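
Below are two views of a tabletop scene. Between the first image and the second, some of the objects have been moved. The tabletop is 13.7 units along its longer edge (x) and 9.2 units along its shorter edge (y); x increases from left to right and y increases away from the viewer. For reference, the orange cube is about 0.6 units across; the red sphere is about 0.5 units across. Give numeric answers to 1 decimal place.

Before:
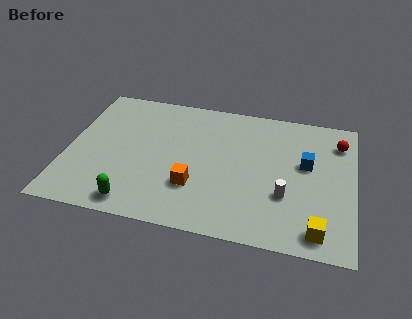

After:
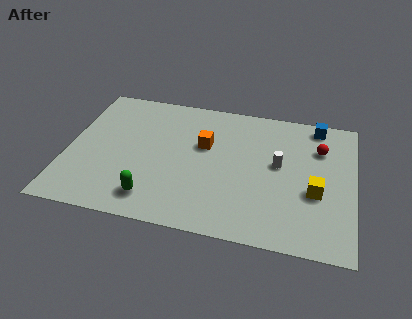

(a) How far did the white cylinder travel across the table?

2.0

The white cylinder moved from about (10.5, 3.1) to (10.1, 5.1), a distance of √(0.4² + 2.0²) ≈ 2.0.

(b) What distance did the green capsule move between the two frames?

0.9

The green capsule moved from about (3.5, 1.1) to (4.3, 1.6), a distance of √(0.8² + 0.5²) ≈ 0.9.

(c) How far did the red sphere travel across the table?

1.1

The red sphere was near (12.9, 7.2) before and (12.0, 6.6) after, so it travelled √(0.9² + 0.6²) ≈ 1.1 units.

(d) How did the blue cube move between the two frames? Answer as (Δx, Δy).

(0.4, 2.8)

From the two frames, the blue cube sits at roughly (11.4, 5.4) before and (11.8, 8.2) after.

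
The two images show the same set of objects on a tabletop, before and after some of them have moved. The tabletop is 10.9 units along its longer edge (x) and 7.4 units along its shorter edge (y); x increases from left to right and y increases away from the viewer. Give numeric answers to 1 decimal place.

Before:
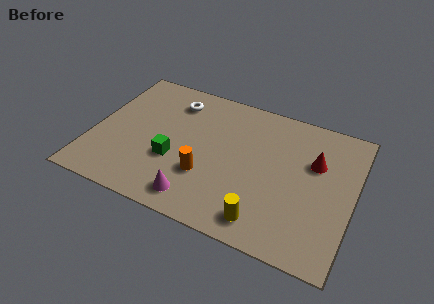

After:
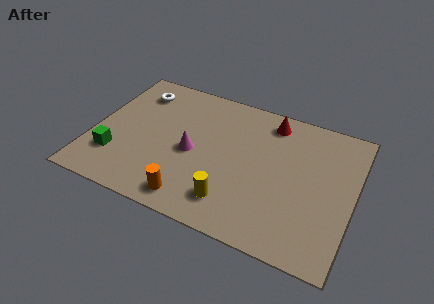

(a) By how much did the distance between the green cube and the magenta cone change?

+1.4

Before: roughly 2.0 units apart; after: 3.4. That's 1.4 units further apart.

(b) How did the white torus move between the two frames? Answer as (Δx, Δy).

(-1.6, 0.0)

From the two frames, the white torus sits at roughly (3.1, 5.9) before and (1.5, 5.9) after.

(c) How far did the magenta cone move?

2.4

The magenta cone was near (4.7, 1.1) before and (4.2, 3.4) after, so it travelled √(0.5² + 2.3²) ≈ 2.4 units.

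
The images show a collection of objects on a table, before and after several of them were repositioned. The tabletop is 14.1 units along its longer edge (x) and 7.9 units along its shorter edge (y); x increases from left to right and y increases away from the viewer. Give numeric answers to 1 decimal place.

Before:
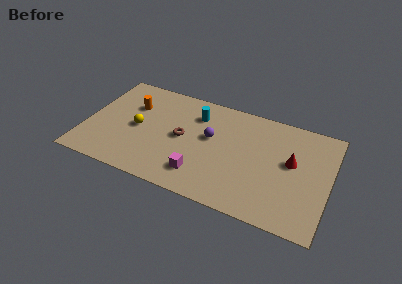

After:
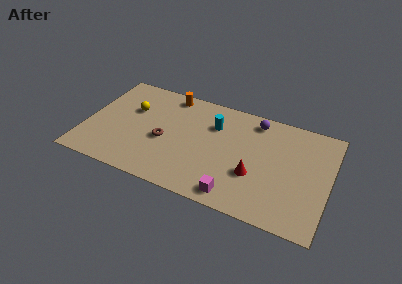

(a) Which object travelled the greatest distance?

the purple sphere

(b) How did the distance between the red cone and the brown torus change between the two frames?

-1.0

The distance was about 6.3 in the first image and 5.3 in the second, so they moved 1.0 units closer together.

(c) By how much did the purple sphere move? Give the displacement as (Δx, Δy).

(2.4, 2.2)

From the two frames, the purple sphere sits at roughly (7.2, 4.6) before and (9.6, 6.8) after.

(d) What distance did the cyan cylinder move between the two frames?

1.2

The cyan cylinder was near (6.2, 6.0) before and (7.3, 5.6) after, so it travelled √(1.1² + 0.4²) ≈ 1.2 units.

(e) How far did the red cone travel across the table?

2.6

The red cone moved from about (11.9, 4.5) to (9.9, 2.8), a distance of √(2.0² + 1.7²) ≈ 2.6.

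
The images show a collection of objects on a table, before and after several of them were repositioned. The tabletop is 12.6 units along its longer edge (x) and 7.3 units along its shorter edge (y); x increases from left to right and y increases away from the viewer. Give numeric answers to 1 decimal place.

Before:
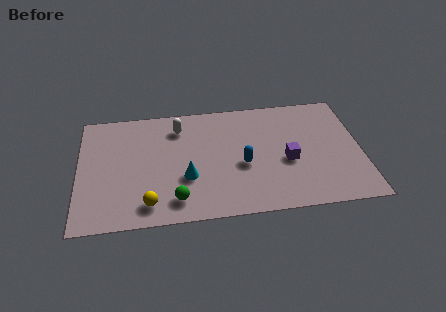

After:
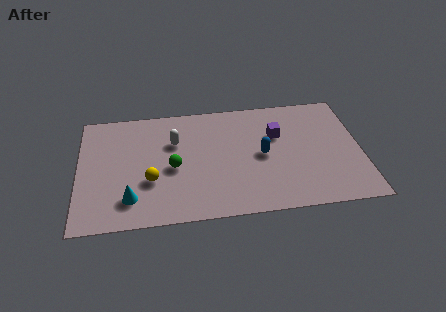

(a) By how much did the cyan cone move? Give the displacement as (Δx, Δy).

(-2.5, -1.0)

From the two frames, the cyan cone sits at roughly (4.8, 2.6) before and (2.3, 1.6) after.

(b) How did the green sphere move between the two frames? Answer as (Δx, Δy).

(-0.1, 2.0)

The green sphere started near (4.3, 1.3) and ended near (4.2, 3.3).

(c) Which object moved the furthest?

the cyan cone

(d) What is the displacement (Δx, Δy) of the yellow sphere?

(0.1, 1.4)

From the two frames, the yellow sphere sits at roughly (3.1, 1.2) before and (3.2, 2.6) after.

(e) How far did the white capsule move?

0.9

From (4.5, 5.8) to (4.3, 4.9), the white capsule covered √(0.2² + 0.9²) ≈ 0.9 units.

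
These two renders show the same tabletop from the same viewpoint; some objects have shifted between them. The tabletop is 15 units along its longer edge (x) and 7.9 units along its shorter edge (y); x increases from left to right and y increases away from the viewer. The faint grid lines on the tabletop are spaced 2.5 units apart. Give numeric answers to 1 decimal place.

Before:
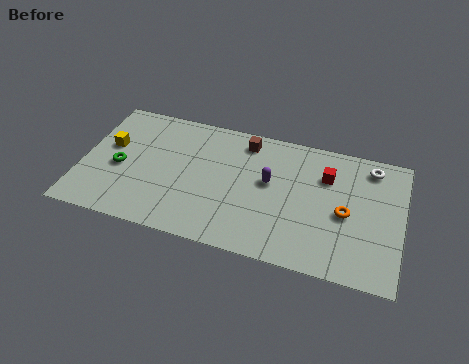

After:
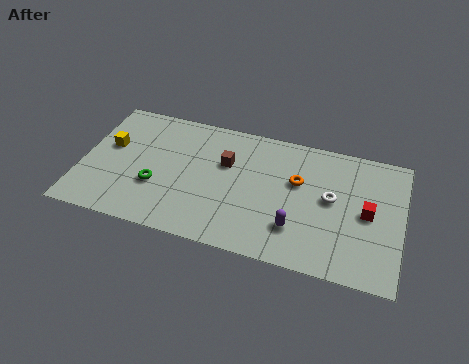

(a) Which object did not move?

the yellow cube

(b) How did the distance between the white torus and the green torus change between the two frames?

-3.8

They were about 12.0 units apart before and 8.2 after — 3.8 units closer together.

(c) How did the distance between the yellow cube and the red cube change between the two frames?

+2.0

They were about 10.2 units apart before and 12.2 after — 2.0 units further apart.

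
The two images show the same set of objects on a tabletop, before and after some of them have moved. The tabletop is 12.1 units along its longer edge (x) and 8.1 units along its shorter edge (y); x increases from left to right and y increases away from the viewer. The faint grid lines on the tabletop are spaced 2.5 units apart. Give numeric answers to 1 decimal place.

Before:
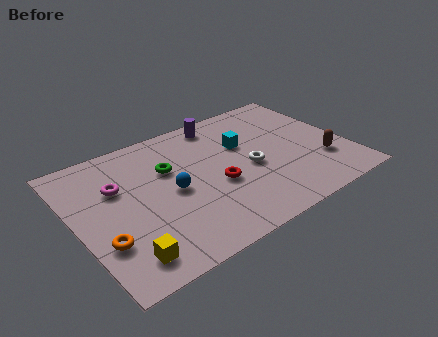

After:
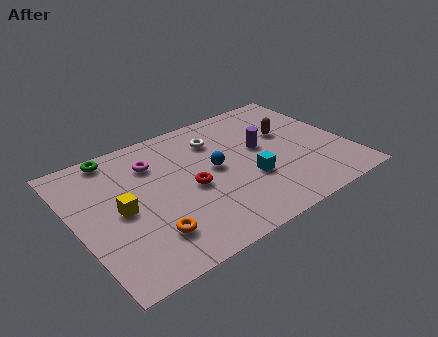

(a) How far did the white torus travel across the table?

2.7

From (7.7, 3.6) to (6.6, 6.1), the white torus covered √(1.1² + 2.5²) ≈ 2.7 units.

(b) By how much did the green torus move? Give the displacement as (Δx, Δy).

(-2.1, 2.0)

From the two frames, the green torus sits at roughly (4.3, 5.3) before and (2.2, 7.3) after.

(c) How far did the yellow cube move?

2.6

The yellow cube was near (1.6, 1.3) before and (1.9, 3.9) after, so it travelled √(0.3² + 2.6²) ≈ 2.6 units.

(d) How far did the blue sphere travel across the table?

2.0

The blue sphere moved from about (4.2, 3.9) to (6.2, 4.3), a distance of √(2.0² + 0.4²) ≈ 2.0.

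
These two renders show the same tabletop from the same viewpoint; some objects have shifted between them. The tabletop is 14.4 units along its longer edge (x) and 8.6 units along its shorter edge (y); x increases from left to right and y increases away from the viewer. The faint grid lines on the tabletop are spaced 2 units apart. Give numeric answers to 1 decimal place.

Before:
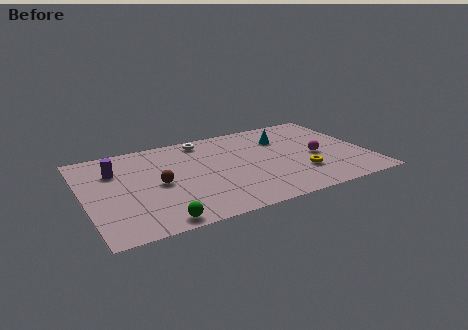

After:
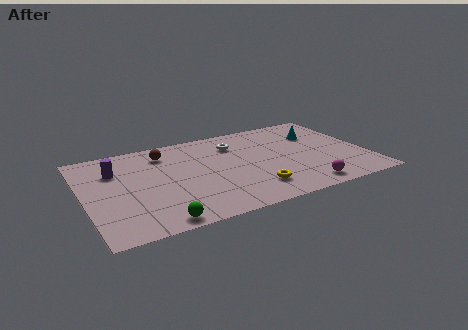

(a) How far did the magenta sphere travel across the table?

2.9

The magenta sphere moved from about (11.8, 3.8) to (10.8, 1.1), a distance of √(1.0² + 2.7²) ≈ 2.9.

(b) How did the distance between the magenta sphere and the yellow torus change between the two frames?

+1.0

The distance was about 1.6 in the first image and 2.6 in the second, so they moved 1.0 units further apart.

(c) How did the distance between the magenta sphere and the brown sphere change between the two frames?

+0.6

The distance was about 8.1 in the first image and 8.7 in the second, so they moved 0.6 units further apart.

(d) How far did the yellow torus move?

2.6

The yellow torus was near (10.8, 2.5) before and (8.3, 1.9) after, so it travelled √(2.5² + 0.6²) ≈ 2.6 units.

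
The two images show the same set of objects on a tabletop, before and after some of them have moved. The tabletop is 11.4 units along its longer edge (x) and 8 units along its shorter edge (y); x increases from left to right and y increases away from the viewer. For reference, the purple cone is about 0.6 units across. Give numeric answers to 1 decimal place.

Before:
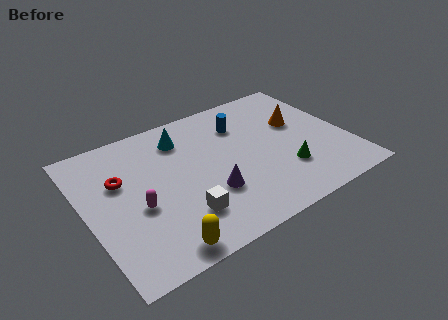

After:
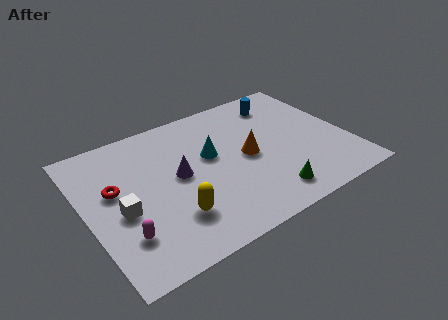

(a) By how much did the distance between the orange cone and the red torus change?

-2.1

They were about 7.9 units apart before and 5.8 after — 2.1 units closer together.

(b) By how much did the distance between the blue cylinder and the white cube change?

+3.1

The distance was about 5.1 in the first image and 8.2 in the second, so they moved 3.1 units further apart.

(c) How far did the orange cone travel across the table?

2.7

The orange cone moved from about (9.5, 4.9) to (7.0, 3.9), a distance of √(2.5² + 1.0²) ≈ 2.7.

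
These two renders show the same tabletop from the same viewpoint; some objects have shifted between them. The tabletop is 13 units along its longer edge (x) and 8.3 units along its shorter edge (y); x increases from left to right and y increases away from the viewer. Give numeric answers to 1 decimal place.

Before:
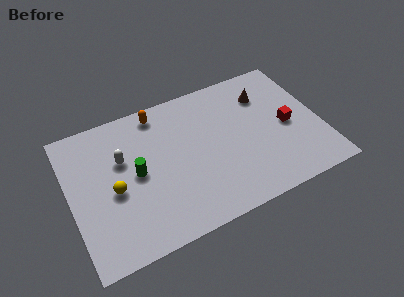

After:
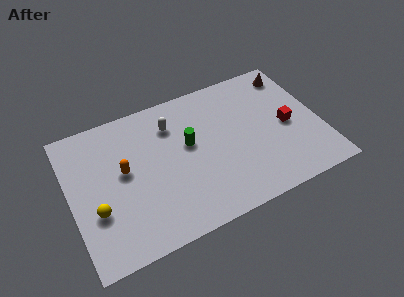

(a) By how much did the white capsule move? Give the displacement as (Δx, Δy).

(2.7, 1.0)

The white capsule was at about (2.8, 5.3) and moved to about (5.5, 6.3).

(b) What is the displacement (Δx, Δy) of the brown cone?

(1.6, 0.8)

The brown cone was at about (10.4, 6.2) and moved to about (12.0, 7.0).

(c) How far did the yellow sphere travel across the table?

1.3

The yellow sphere was near (2.2, 3.7) before and (1.2, 2.9) after, so it travelled √(1.0² + 0.8²) ≈ 1.3 units.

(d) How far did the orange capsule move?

3.4

The orange capsule was near (4.9, 7.3) before and (2.8, 4.6) after, so it travelled √(2.1² + 2.7²) ≈ 3.4 units.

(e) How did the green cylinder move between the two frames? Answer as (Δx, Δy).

(2.8, 0.6)

The green cylinder was at about (3.4, 4.2) and moved to about (6.2, 4.8).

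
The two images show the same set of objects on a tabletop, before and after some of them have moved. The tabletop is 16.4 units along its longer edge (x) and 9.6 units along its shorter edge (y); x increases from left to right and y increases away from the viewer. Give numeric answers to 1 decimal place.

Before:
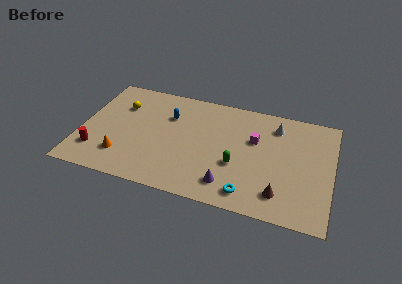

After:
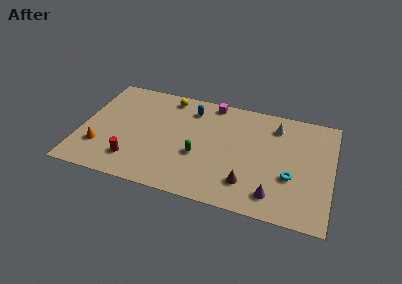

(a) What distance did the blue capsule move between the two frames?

1.7

From (5.6, 6.7) to (7.0, 7.7), the blue capsule covered √(1.4² + 1.0²) ≈ 1.7 units.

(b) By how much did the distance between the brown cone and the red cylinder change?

-4.5

They were about 12.0 units apart before and 7.5 after — 4.5 units closer together.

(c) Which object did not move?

the white cone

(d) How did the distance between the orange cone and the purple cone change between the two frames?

+4.4

Before: roughly 7.0 units apart; after: 11.4. That's 4.4 units further apart.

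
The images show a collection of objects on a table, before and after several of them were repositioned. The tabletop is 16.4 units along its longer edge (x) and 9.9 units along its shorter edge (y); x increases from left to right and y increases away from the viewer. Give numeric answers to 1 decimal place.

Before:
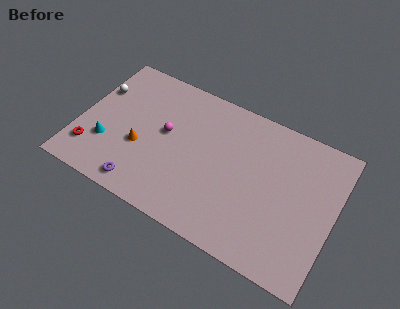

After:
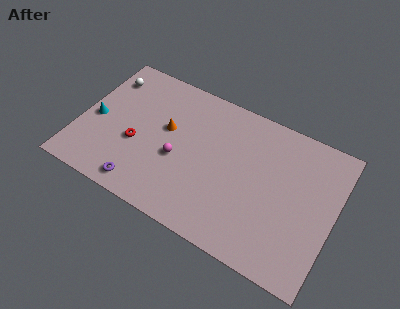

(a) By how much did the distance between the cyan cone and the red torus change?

+1.6

The distance was about 1.3 in the first image and 2.9 in the second, so they moved 1.6 units further apart.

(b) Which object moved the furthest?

the red torus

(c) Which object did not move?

the purple torus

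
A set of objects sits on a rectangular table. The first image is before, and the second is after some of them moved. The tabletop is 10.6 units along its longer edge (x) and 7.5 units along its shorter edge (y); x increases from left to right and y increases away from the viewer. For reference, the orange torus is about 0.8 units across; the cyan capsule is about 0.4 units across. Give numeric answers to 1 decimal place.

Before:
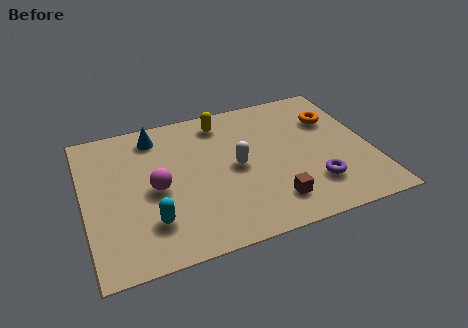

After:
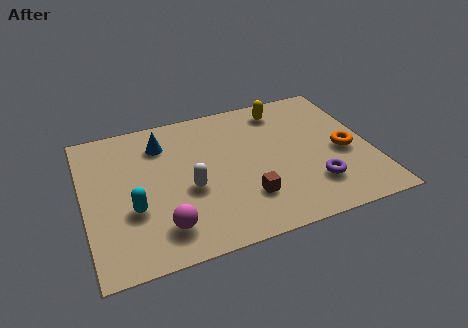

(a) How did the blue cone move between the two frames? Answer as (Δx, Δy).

(0.2, -0.5)

The blue cone was at about (2.8, 6.3) and moved to about (3.0, 5.8).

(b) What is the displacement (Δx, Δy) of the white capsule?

(-1.8, -0.6)

The white capsule was at about (5.6, 3.7) and moved to about (3.8, 3.1).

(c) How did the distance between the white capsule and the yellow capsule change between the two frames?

+2.4

Before: roughly 2.6 units apart; after: 5.0. That's 2.4 units further apart.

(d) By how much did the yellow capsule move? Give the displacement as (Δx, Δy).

(2.3, 0.0)

From the two frames, the yellow capsule sits at roughly (5.3, 6.3) before and (7.6, 6.3) after.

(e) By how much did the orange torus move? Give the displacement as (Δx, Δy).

(0.2, -1.9)

From the two frames, the orange torus sits at roughly (9.4, 5.2) before and (9.6, 3.3) after.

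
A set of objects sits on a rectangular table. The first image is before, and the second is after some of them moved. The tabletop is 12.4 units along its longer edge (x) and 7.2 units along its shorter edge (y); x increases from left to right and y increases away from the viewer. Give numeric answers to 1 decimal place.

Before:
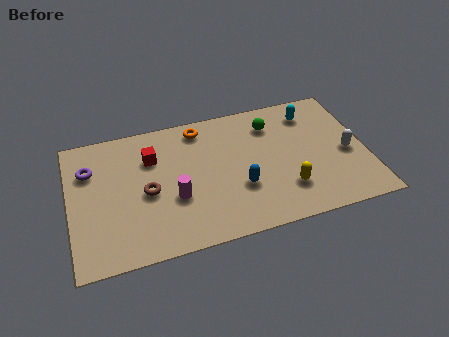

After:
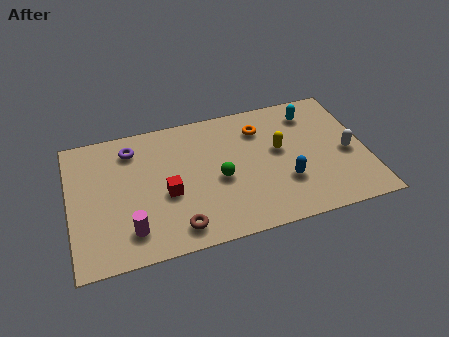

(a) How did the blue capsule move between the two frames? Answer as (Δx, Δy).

(1.9, -0.2)

The blue capsule started near (7.0, 2.5) and ended near (8.9, 2.3).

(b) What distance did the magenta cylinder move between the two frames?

2.2

The magenta cylinder moved from about (4.3, 2.7) to (2.4, 1.5), a distance of √(1.9² + 1.2²) ≈ 2.2.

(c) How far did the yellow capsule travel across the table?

2.2

From (8.9, 1.9) to (8.8, 4.1), the yellow capsule covered √(0.1² + 2.2²) ≈ 2.2 units.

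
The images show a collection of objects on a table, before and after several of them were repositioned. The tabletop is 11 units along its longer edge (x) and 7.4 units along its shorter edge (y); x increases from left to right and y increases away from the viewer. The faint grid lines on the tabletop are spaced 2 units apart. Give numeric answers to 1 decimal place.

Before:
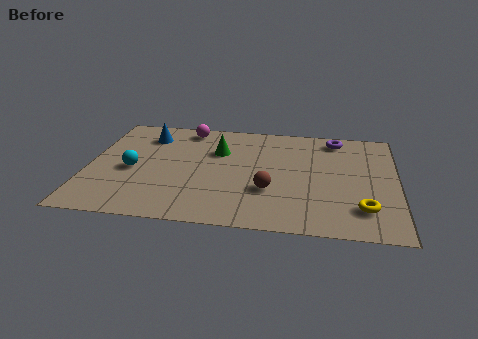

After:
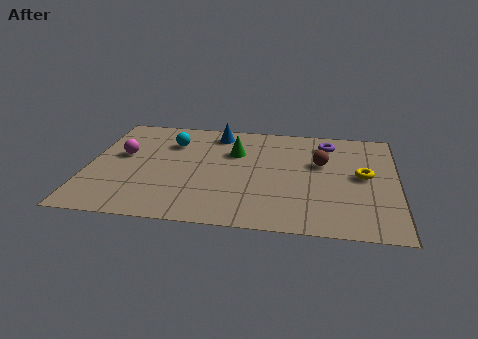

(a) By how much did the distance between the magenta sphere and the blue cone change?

+2.3

The distance was about 1.6 in the first image and 3.9 in the second, so they moved 2.3 units further apart.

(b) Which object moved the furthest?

the magenta sphere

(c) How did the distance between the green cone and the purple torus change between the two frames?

-1.0

They were about 4.4 units apart before and 3.4 after — 1.0 units closer together.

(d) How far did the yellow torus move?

2.2

The yellow torus was near (9.8, 1.7) before and (9.8, 3.9) after, so it travelled √(0.0² + 2.2²) ≈ 2.2 units.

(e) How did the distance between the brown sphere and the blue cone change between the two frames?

-1.4

They were about 5.6 units apart before and 4.2 after — 1.4 units closer together.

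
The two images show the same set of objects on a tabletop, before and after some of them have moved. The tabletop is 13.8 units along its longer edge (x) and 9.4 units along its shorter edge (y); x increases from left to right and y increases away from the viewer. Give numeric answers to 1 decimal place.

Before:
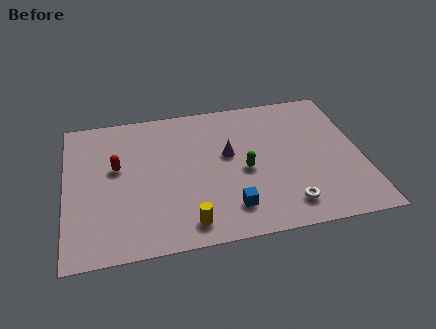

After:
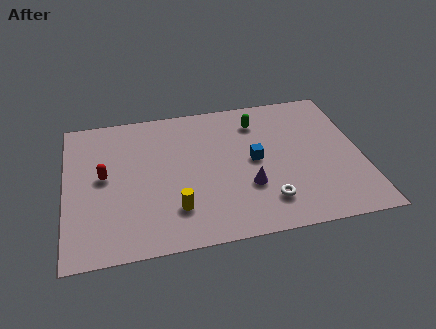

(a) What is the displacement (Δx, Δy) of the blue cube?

(1.3, 2.9)

The blue cube was at about (7.5, 1.9) and moved to about (8.8, 4.8).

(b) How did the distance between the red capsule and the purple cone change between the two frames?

+1.7

Before: roughly 5.2 units apart; after: 6.9. That's 1.7 units further apart.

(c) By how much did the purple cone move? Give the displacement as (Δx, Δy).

(0.8, -2.3)

The purple cone started near (7.6, 5.4) and ended near (8.4, 3.1).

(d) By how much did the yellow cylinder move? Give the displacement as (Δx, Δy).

(-0.5, 1.0)

The yellow cylinder started near (5.5, 1.3) and ended near (5.0, 2.3).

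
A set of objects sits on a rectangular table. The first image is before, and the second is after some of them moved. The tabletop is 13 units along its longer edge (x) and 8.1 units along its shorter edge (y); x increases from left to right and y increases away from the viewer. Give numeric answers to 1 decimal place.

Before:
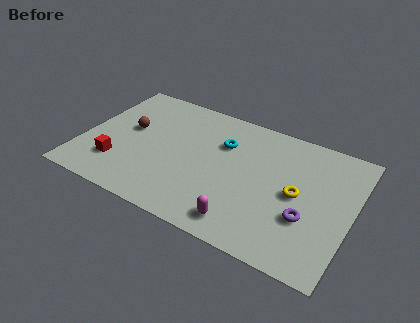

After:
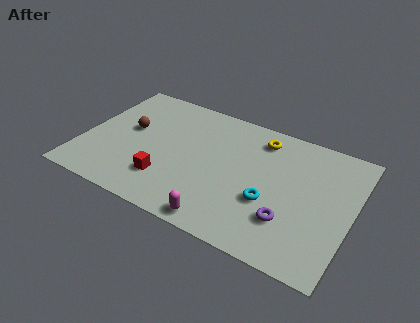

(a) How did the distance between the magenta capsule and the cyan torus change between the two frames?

-1.7

The distance was about 4.7 in the first image and 3.0 in the second, so they moved 1.7 units closer together.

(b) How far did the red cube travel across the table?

2.4

The red cube was near (1.9, 2.1) before and (4.3, 2.1) after, so it travelled √(2.4² + 0.0²) ≈ 2.4 units.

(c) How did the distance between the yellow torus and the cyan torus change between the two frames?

-0.3

They were about 4.1 units apart before and 3.8 after — 0.3 units closer together.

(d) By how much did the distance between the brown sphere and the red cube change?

+0.8

They were about 2.5 units apart before and 3.3 after — 0.8 units further apart.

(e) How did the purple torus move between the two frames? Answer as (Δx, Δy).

(-0.8, -0.5)

The purple torus was at about (11.0, 2.8) and moved to about (10.2, 2.3).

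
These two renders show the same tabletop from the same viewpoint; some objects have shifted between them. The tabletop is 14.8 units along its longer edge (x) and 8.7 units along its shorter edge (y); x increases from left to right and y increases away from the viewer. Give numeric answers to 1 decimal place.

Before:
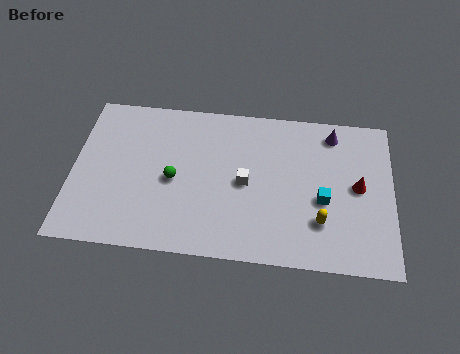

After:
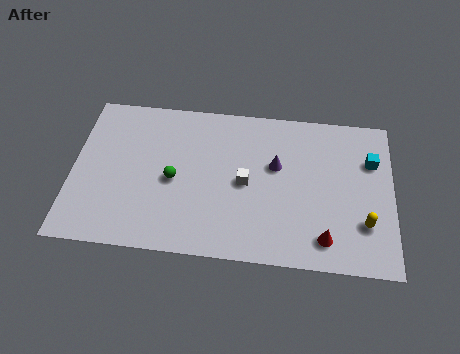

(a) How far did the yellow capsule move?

2.0

The yellow capsule moved from about (11.5, 2.4) to (13.5, 2.5), a distance of √(2.0² + 0.1²) ≈ 2.0.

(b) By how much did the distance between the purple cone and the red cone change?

+1.3

The distance was about 3.1 in the first image and 4.4 in the second, so they moved 1.3 units further apart.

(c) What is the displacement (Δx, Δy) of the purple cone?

(-2.6, -2.1)

The purple cone started near (12.0, 7.4) and ended near (9.4, 5.3).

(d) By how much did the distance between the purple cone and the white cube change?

-3.3

Before: roughly 5.1 units apart; after: 1.8. That's 3.3 units closer together.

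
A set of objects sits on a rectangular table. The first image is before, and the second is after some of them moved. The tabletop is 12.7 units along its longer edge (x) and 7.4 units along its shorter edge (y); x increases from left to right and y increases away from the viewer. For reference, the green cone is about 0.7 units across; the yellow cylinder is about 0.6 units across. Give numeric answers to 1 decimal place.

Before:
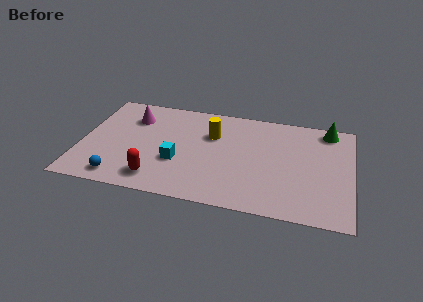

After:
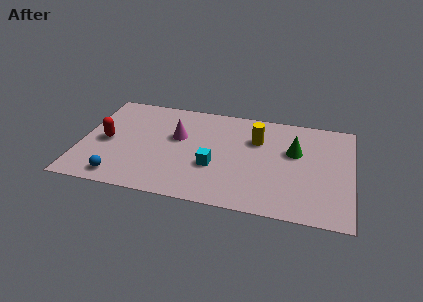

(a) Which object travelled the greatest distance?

the red capsule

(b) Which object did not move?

the blue sphere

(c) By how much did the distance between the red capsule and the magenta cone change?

-1.0

Before: roughly 4.4 units apart; after: 3.4. That's 1.0 units closer together.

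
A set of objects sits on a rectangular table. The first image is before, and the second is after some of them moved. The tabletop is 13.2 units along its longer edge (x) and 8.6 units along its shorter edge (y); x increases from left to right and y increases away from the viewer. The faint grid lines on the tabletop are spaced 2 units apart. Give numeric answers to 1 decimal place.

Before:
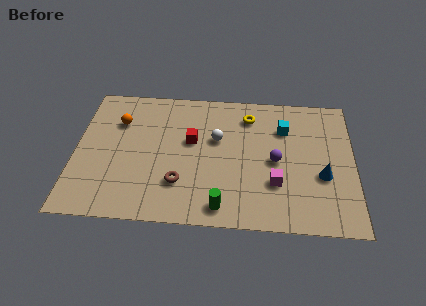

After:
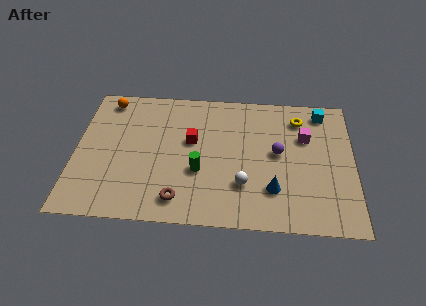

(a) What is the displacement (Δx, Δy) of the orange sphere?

(-0.6, 1.4)

The orange sphere was at about (2.0, 6.1) and moved to about (1.4, 7.5).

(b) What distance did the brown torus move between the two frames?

1.0

The brown torus moved from about (5.0, 2.4) to (5.0, 1.4), a distance of √(0.0² + 1.0²) ≈ 1.0.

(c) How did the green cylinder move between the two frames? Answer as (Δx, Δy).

(-1.1, 2.1)

The green cylinder was at about (7.0, 1.1) and moved to about (5.9, 3.2).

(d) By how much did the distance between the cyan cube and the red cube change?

+2.1

Before: roughly 4.5 units apart; after: 6.6. That's 2.1 units further apart.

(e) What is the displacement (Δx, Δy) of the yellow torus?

(2.4, 0.0)

From the two frames, the yellow torus sits at roughly (8.2, 6.9) before and (10.6, 6.9) after.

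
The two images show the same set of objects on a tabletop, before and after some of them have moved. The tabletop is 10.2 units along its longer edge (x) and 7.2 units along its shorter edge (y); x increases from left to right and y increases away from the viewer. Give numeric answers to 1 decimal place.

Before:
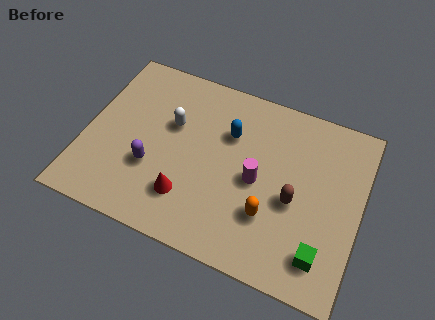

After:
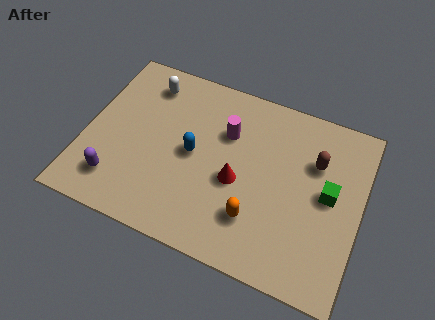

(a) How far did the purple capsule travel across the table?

1.6

The purple capsule was near (2.6, 2.5) before and (1.4, 1.5) after, so it travelled √(1.2² + 1.0²) ≈ 1.6 units.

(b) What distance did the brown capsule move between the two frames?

1.9

The brown capsule moved from about (7.8, 3.1) to (8.4, 4.9), a distance of √(0.6² + 1.8²) ≈ 1.9.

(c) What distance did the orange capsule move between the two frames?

0.6

The orange capsule was near (7.0, 2.2) before and (6.5, 1.9) after, so it travelled √(0.5² + 0.3²) ≈ 0.6 units.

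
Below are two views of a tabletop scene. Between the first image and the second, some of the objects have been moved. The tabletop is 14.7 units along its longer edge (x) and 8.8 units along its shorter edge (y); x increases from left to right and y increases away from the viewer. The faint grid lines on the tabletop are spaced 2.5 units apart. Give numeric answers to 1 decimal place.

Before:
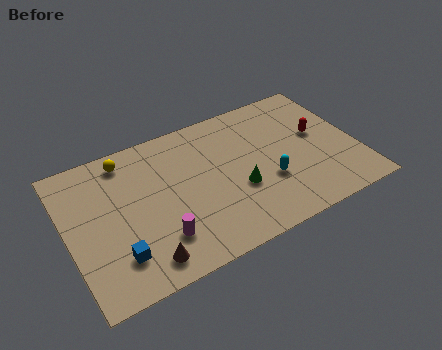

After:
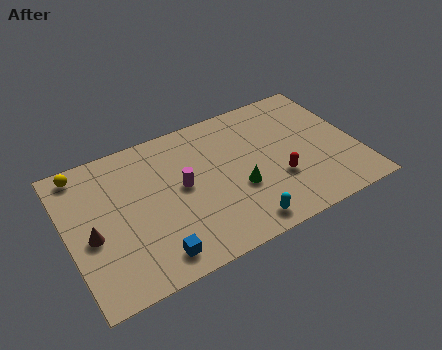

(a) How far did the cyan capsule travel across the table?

2.6

The cyan capsule was near (10.0, 3.1) before and (8.3, 1.1) after, so it travelled √(1.7² + 2.0²) ≈ 2.6 units.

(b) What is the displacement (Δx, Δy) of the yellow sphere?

(-2.2, 0.2)

The yellow sphere was at about (3.3, 7.6) and moved to about (1.1, 7.8).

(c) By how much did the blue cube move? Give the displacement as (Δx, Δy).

(1.7, -0.8)

From the two frames, the blue cube sits at roughly (2.2, 2.1) before and (3.9, 1.3) after.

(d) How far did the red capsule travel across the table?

3.1

From (12.9, 5.0) to (10.5, 3.0), the red capsule covered √(2.4² + 2.0²) ≈ 3.1 units.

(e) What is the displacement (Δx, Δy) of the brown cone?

(-2.3, 2.5)

From the two frames, the brown cone sits at roughly (3.4, 1.3) before and (1.1, 3.8) after.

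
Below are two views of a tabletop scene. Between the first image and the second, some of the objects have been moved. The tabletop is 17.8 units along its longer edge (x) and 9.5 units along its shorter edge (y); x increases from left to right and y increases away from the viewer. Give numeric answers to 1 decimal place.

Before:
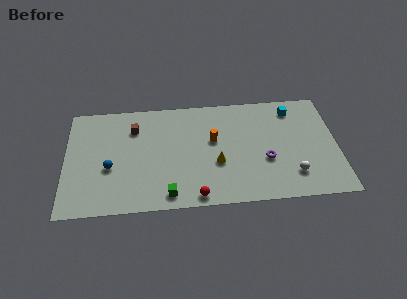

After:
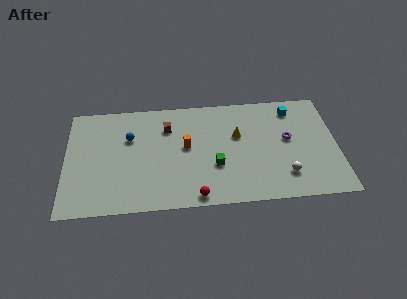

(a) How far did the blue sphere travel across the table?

2.8

The blue sphere was near (2.9, 3.8) before and (4.2, 6.3) after, so it travelled √(1.3² + 2.5²) ≈ 2.8 units.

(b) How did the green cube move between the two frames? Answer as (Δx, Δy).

(3.1, 2.2)

From the two frames, the green cube sits at roughly (6.7, 1.2) before and (9.8, 3.4) after.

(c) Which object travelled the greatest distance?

the green cube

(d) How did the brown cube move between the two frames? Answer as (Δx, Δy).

(2.2, -0.1)

The brown cube was at about (4.5, 7.1) and moved to about (6.7, 7.0).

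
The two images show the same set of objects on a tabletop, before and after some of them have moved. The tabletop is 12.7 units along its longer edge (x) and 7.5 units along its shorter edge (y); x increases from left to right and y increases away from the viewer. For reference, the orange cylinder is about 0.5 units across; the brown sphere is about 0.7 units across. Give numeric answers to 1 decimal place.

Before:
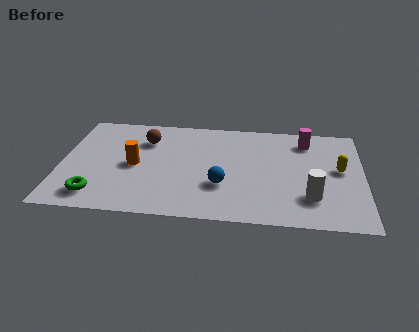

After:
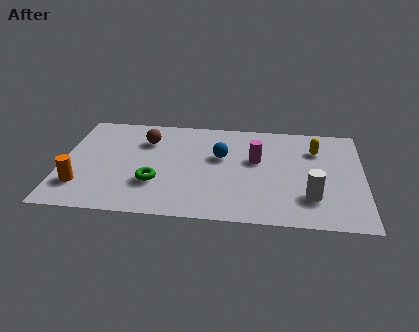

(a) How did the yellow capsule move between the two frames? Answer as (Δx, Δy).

(-1.0, 1.4)

The yellow capsule started near (11.7, 4.1) and ended near (10.7, 5.5).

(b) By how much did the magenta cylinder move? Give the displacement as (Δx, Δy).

(-2.1, -1.6)

The magenta cylinder was at about (10.3, 6.1) and moved to about (8.2, 4.5).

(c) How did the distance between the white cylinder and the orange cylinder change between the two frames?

+2.0

The distance was about 7.6 in the first image and 9.6 in the second, so they moved 2.0 units further apart.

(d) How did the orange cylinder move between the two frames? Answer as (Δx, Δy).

(-2.2, -1.7)

The orange cylinder was at about (3.1, 3.6) and moved to about (0.9, 1.9).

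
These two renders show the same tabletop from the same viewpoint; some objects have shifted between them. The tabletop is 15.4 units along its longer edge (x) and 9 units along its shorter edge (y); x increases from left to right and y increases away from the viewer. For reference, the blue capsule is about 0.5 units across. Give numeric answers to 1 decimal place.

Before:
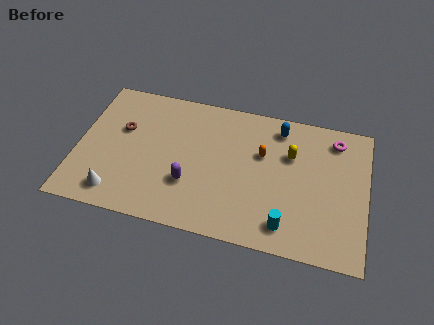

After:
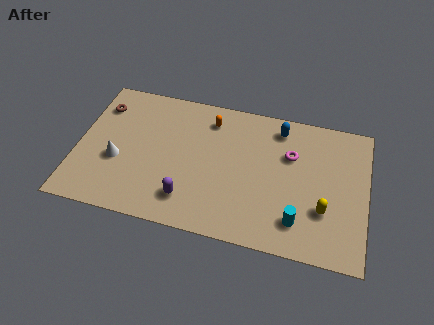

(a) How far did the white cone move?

2.1

The white cone moved from about (2.3, 1.4) to (2.2, 3.5), a distance of √(0.1² + 2.1²) ≈ 2.1.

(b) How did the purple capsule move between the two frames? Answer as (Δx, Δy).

(0.0, -1.0)

The purple capsule started near (6.1, 2.9) and ended near (6.1, 1.9).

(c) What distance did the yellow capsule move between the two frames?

3.6

From (11.3, 6.0) to (13.2, 2.9), the yellow capsule covered √(1.9² + 3.1²) ≈ 3.6 units.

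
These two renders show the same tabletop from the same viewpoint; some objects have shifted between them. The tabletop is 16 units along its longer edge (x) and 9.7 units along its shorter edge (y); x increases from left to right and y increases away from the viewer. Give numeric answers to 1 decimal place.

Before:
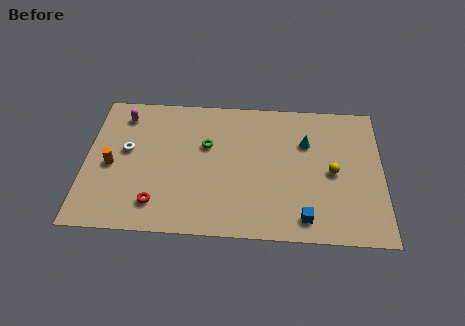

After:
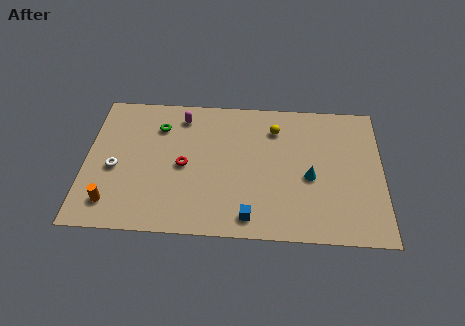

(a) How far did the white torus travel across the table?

1.4

From (2.2, 5.5) to (1.6, 4.2), the white torus covered √(0.6² + 1.3²) ≈ 1.4 units.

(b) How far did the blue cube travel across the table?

2.9

The blue cube moved from about (11.8, 1.4) to (8.9, 1.3), a distance of √(2.9² + 0.1²) ≈ 2.9.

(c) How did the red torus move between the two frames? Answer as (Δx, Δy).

(1.4, 2.7)

The red torus was at about (3.9, 1.9) and moved to about (5.3, 4.6).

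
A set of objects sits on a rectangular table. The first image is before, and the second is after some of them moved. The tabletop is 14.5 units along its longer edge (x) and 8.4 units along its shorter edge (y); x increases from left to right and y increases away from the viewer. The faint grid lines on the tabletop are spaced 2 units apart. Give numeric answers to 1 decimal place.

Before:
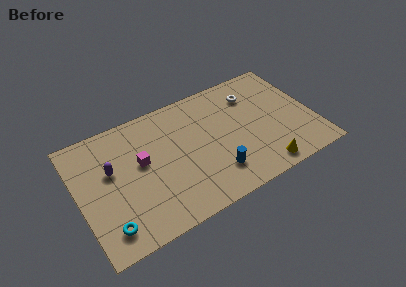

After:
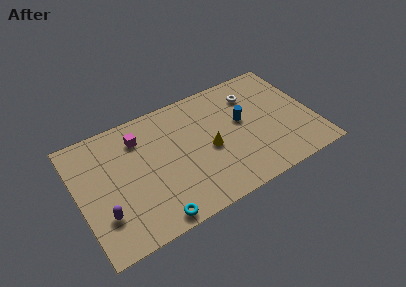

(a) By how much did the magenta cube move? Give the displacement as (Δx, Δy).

(0.1, 1.7)

The magenta cube was at about (3.9, 4.8) and moved to about (4.0, 6.5).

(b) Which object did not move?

the white torus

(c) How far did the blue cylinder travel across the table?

3.5

The blue cylinder moved from about (8.1, 2.0) to (10.2, 4.8), a distance of √(2.1² + 2.8²) ≈ 3.5.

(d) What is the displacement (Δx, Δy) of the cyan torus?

(2.7, -0.7)

The cyan torus started near (1.4, 1.5) and ended near (4.1, 0.8).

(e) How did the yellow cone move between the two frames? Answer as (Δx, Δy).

(-2.9, 2.8)

The yellow cone started near (10.9, 1.0) and ended near (8.0, 3.8).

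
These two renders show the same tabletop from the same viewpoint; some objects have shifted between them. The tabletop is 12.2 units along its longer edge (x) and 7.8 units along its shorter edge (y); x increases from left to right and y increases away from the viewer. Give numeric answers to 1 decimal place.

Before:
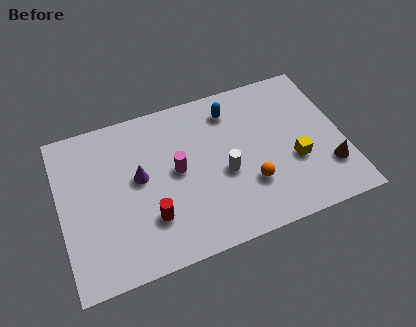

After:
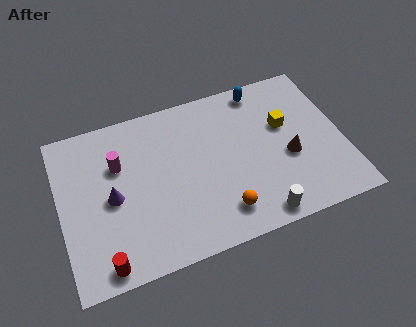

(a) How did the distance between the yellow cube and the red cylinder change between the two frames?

+2.8

They were about 6.3 units apart before and 9.1 after — 2.8 units further apart.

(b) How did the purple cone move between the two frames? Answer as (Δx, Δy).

(-1.2, -0.6)

From the two frames, the purple cone sits at roughly (3.4, 4.3) before and (2.2, 3.7) after.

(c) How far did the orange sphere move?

1.6

The orange sphere moved from about (8.0, 2.4) to (6.7, 1.5), a distance of √(1.3² + 0.9²) ≈ 1.6.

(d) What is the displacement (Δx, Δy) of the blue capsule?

(1.4, 0.6)

From the two frames, the blue capsule sits at roughly (7.6, 6.3) before and (9.0, 6.9) after.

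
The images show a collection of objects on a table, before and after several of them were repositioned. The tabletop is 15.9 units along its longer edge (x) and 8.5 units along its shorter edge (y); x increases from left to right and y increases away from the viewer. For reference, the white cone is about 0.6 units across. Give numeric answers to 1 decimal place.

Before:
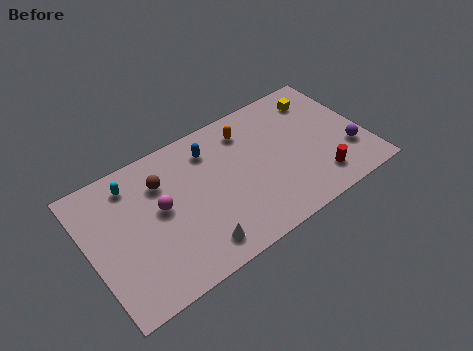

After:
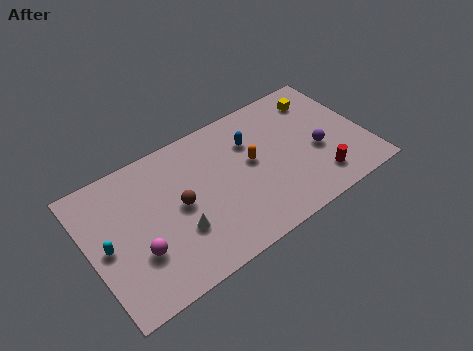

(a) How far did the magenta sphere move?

2.5

The magenta sphere moved from about (4.1, 4.7) to (2.5, 2.8), a distance of √(1.6² + 1.9²) ≈ 2.5.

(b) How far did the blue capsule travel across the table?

2.4

The blue capsule was near (7.3, 6.7) before and (9.6, 6.0) after, so it travelled √(2.3² + 0.7²) ≈ 2.4 units.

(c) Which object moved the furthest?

the cyan capsule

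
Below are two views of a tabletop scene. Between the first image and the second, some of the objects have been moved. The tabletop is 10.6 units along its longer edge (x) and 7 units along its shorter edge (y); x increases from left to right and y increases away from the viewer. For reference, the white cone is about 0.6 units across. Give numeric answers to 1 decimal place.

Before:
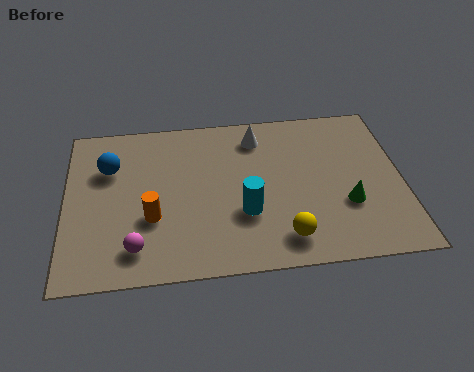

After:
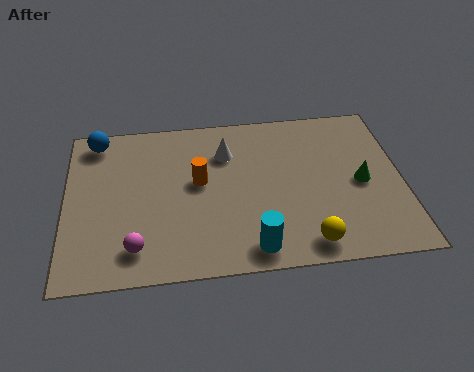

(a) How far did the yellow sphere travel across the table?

0.8

The yellow sphere was near (6.8, 1.2) before and (7.5, 0.9) after, so it travelled √(0.7² + 0.3²) ≈ 0.8 units.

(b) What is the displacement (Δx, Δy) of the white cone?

(-1.0, -0.6)

The white cone was at about (6.1, 5.7) and moved to about (5.1, 5.1).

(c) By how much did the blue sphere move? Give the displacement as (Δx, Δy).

(-0.4, 1.3)

From the two frames, the blue sphere sits at roughly (1.4, 4.8) before and (1.0, 6.1) after.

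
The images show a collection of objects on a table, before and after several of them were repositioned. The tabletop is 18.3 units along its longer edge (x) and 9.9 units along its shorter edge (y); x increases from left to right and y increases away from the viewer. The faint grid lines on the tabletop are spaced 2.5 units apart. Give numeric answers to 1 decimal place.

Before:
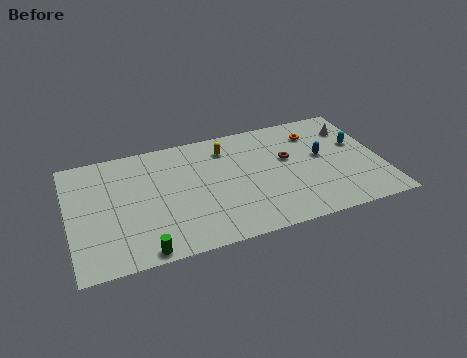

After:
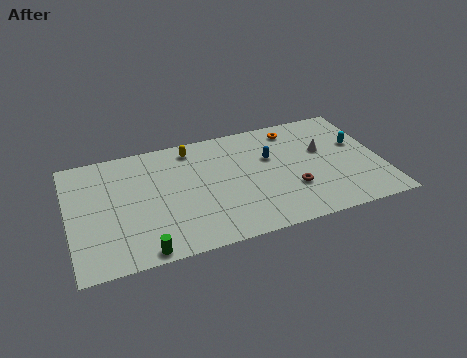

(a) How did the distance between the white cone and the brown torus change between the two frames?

-0.8

The distance was about 4.3 in the first image and 3.5 in the second, so they moved 0.8 units closer together.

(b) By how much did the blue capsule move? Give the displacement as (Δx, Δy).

(-3.0, 0.8)

From the two frames, the blue capsule sits at roughly (14.9, 5.5) before and (11.9, 6.3) after.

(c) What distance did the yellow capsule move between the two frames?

2.1

From (9.4, 7.9) to (7.4, 8.5), the yellow capsule covered √(2.0² + 0.6²) ≈ 2.1 units.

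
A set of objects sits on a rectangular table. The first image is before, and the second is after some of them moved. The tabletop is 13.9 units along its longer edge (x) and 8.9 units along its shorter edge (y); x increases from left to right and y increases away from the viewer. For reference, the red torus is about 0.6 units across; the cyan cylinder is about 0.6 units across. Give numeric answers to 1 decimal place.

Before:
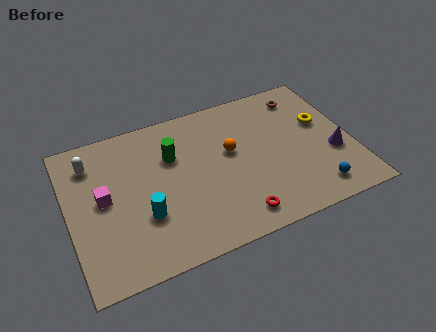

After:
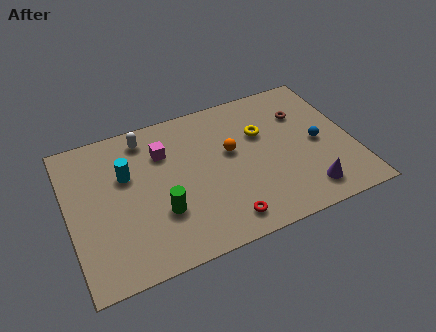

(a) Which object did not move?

the orange sphere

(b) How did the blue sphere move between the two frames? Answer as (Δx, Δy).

(0.5, 2.8)

The blue sphere was at about (11.7, 1.4) and moved to about (12.2, 4.2).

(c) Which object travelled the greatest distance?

the magenta cube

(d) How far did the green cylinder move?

3.2

The green cylinder moved from about (5.2, 6.0) to (4.3, 2.9), a distance of √(0.9² + 3.1²) ≈ 3.2.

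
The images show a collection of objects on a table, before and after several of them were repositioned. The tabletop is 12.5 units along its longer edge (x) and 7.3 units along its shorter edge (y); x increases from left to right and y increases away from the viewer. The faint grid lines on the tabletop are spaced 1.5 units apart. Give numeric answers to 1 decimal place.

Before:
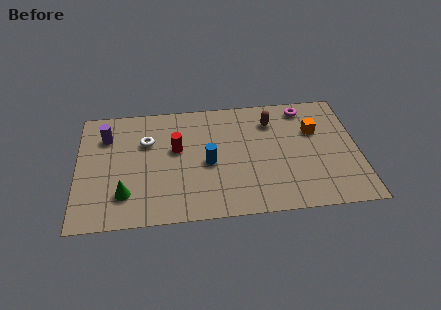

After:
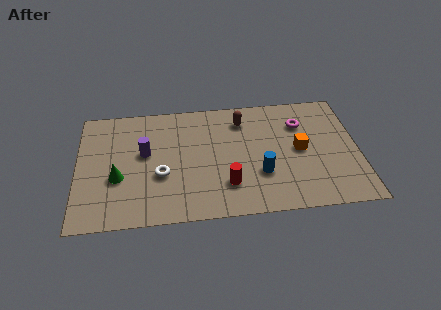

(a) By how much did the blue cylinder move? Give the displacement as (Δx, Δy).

(2.3, -0.9)

From the two frames, the blue cylinder sits at roughly (5.8, 3.3) before and (8.1, 2.4) after.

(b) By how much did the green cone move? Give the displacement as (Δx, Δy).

(-0.3, 1.0)

The green cone started near (2.1, 1.8) and ended near (1.8, 2.8).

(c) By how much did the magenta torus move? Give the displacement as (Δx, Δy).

(-0.2, -1.0)

From the two frames, the magenta torus sits at roughly (10.2, 6.3) before and (10.0, 5.3) after.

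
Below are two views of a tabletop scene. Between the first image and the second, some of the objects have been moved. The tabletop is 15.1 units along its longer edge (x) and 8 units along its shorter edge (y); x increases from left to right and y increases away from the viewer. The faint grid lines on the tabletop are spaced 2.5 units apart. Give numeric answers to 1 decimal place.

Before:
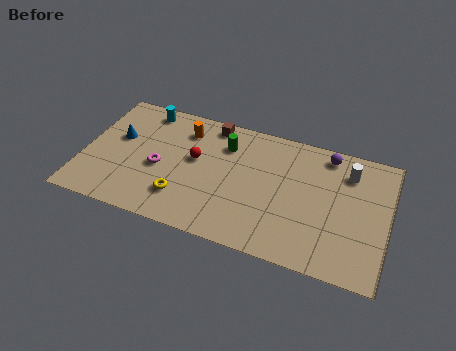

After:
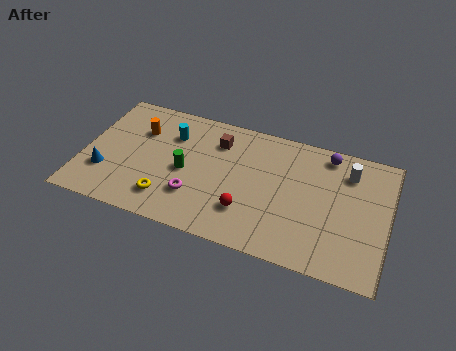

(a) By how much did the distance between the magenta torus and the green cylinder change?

-2.5

They were about 4.0 units apart before and 1.5 after — 2.5 units closer together.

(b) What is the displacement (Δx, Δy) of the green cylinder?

(-1.8, -2.3)

The green cylinder was at about (6.9, 6.0) and moved to about (5.1, 3.7).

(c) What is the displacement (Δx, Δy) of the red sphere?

(2.8, -2.4)

From the two frames, the red sphere sits at roughly (5.5, 4.6) before and (8.3, 2.2) after.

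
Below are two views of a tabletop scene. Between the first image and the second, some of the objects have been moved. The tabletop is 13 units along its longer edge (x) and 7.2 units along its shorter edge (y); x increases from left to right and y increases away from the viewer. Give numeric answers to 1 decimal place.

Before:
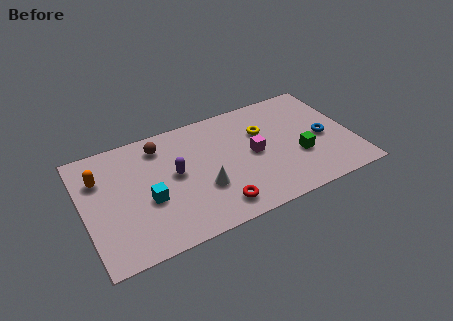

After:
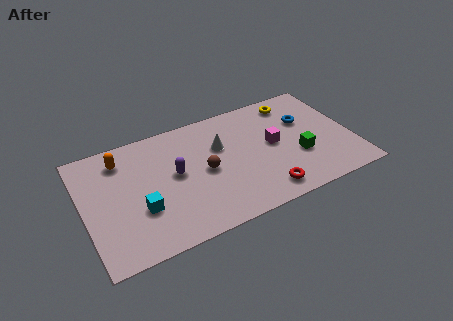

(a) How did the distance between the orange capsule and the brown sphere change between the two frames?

+1.3

The distance was about 3.1 in the first image and 4.4 in the second, so they moved 1.3 units further apart.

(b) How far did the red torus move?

2.3

From (6.1, 1.2) to (8.4, 1.1), the red torus covered √(2.3² + 0.1²) ≈ 2.3 units.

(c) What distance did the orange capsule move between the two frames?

1.3

From (0.9, 5.1) to (2.0, 5.8), the orange capsule covered √(1.1² + 0.7²) ≈ 1.3 units.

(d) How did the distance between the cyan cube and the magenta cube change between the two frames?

+1.5

They were about 5.2 units apart before and 6.7 after — 1.5 units further apart.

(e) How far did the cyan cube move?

0.6

The cyan cube was near (3.0, 2.9) before and (2.6, 2.5) after, so it travelled √(0.4² + 0.4²) ≈ 0.6 units.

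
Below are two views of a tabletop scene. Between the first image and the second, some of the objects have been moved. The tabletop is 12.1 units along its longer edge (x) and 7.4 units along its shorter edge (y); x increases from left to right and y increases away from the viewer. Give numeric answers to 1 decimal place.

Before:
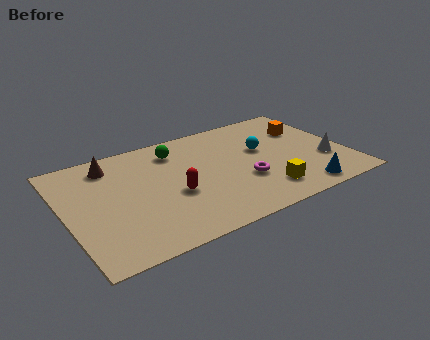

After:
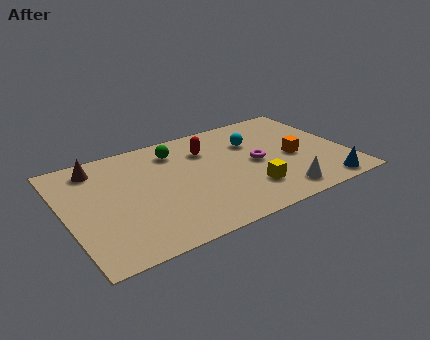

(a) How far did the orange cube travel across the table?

2.0

The orange cube moved from about (10.7, 5.1) to (9.8, 3.3), a distance of √(0.9² + 1.8²) ≈ 2.0.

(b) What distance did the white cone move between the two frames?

2.7

The white cone was near (11.1, 2.5) before and (8.8, 1.1) after, so it travelled √(2.3² + 1.4²) ≈ 2.7 units.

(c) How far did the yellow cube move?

0.7

From (8.2, 1.5) to (7.6, 1.9), the yellow cube covered √(0.6² + 0.4²) ≈ 0.7 units.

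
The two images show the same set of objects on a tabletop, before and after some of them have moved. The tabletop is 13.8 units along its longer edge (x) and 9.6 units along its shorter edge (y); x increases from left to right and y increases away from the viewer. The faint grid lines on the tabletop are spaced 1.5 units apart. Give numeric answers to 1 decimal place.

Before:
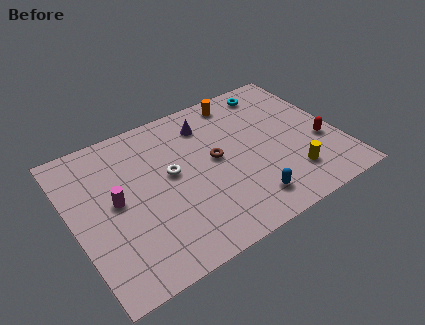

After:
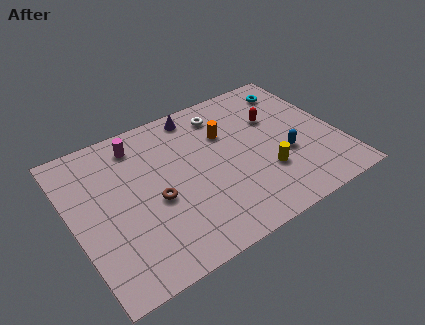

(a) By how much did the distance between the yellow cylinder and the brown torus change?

+1.2

Before: roughly 4.5 units apart; after: 5.7. That's 1.2 units further apart.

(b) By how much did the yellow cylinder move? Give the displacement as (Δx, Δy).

(-1.2, 0.8)

From the two frames, the yellow cylinder sits at roughly (10.9, 2.2) before and (9.7, 3.0) after.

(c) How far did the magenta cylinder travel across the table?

3.4

From (2.2, 5.0) to (3.8, 8.0), the magenta cylinder covered √(1.6² + 3.0²) ≈ 3.4 units.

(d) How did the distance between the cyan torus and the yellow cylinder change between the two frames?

-0.6

Before: roughly 6.1 units apart; after: 5.5. That's 0.6 units closer together.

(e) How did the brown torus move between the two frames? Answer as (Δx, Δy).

(-3.3, -1.0)

The brown torus was at about (7.4, 5.1) and moved to about (4.1, 4.1).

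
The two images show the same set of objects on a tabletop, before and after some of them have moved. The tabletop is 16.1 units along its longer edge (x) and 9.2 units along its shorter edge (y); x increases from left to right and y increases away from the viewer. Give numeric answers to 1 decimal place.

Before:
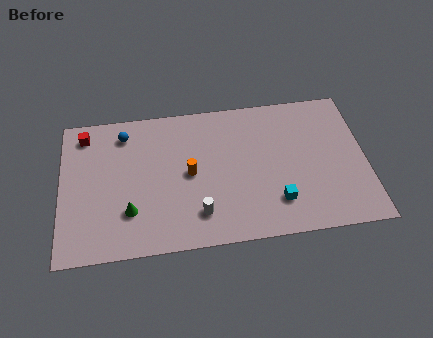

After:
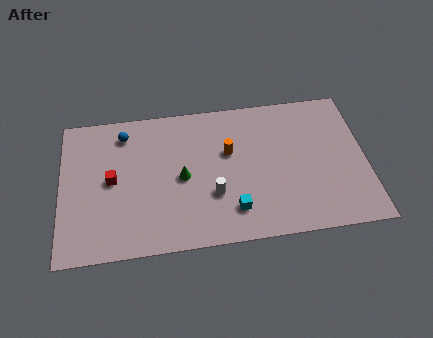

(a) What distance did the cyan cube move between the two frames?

2.3

The cyan cube moved from about (11.3, 2.2) to (9.0, 2.0), a distance of √(2.3² + 0.2²) ≈ 2.3.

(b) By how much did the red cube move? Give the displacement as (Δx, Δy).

(1.4, -3.1)

The red cube was at about (1.3, 7.8) and moved to about (2.7, 4.7).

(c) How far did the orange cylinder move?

2.4

From (6.8, 4.6) to (8.9, 5.7), the orange cylinder covered √(2.1² + 1.1²) ≈ 2.4 units.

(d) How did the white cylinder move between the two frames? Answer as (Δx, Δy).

(0.8, 1.1)

From the two frames, the white cylinder sits at roughly (7.2, 2.0) before and (8.0, 3.1) after.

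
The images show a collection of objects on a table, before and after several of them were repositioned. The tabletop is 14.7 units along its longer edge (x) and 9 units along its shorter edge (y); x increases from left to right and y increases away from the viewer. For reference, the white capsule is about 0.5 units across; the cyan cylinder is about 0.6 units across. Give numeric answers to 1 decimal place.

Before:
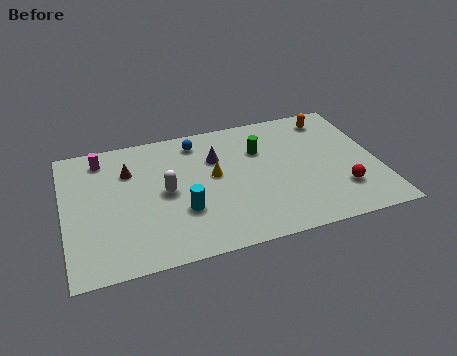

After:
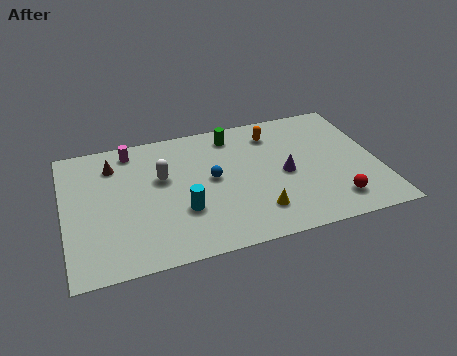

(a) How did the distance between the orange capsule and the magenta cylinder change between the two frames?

-4.2

The distance was about 10.9 in the first image and 6.7 in the second, so they moved 4.2 units closer together.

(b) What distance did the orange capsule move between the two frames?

2.8

From (12.8, 7.6) to (10.0, 7.2), the orange capsule covered √(2.8² + 0.4²) ≈ 2.8 units.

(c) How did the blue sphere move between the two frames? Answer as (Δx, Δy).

(0.5, -2.8)

The blue sphere started near (6.4, 7.6) and ended near (6.9, 4.8).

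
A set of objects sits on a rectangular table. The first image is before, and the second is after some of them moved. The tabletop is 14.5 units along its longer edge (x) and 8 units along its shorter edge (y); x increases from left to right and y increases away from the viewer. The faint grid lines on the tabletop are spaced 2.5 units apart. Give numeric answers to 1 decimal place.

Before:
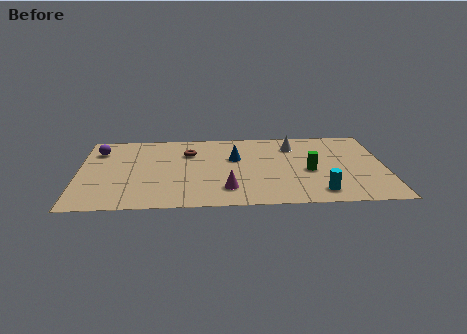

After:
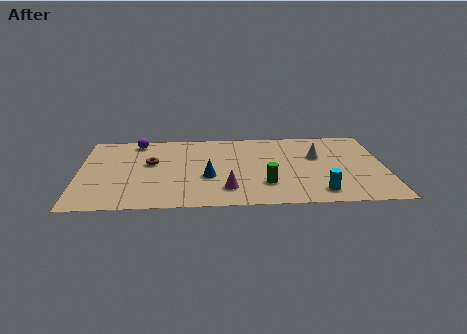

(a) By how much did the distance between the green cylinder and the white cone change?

+1.0

Before: roughly 2.8 units apart; after: 3.8. That's 1.0 units further apart.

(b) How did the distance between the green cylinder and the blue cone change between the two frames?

-1.0

The distance was about 3.8 in the first image and 2.8 in the second, so they moved 1.0 units closer together.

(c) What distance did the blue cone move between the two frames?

2.3

From (7.4, 5.0) to (6.1, 3.1), the blue cone covered √(1.3² + 1.9²) ≈ 2.3 units.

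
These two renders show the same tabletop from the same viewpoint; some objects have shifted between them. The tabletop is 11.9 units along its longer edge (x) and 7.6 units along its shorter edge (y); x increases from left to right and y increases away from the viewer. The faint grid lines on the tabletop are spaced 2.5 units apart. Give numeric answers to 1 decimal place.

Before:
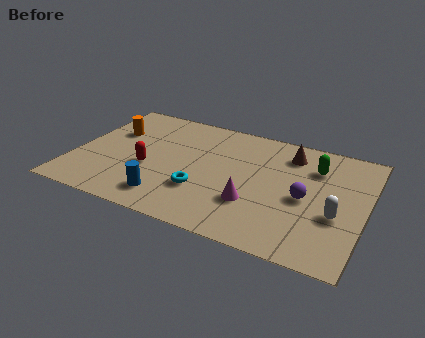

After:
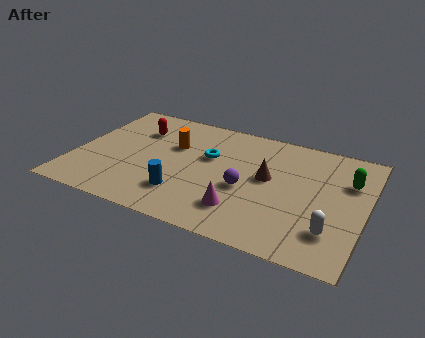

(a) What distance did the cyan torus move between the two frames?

2.3

From (5.4, 2.4) to (5.4, 4.7), the cyan torus covered √(0.0² + 2.3²) ≈ 2.3 units.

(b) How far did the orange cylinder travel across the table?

2.6

The orange cylinder moved from about (1.3, 5.0) to (3.9, 4.9), a distance of √(2.6² + 0.1²) ≈ 2.6.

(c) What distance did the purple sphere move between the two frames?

2.4

From (9.5, 3.5) to (7.1, 3.2), the purple sphere covered √(2.4² + 0.3²) ≈ 2.4 units.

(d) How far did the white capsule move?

1.0

The white capsule was near (10.8, 2.9) before and (10.7, 1.9) after, so it travelled √(0.1² + 1.0²) ≈ 1.0 units.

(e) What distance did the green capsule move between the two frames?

1.5

The green capsule was near (9.7, 5.6) before and (11.1, 5.2) after, so it travelled √(1.4² + 0.4²) ≈ 1.5 units.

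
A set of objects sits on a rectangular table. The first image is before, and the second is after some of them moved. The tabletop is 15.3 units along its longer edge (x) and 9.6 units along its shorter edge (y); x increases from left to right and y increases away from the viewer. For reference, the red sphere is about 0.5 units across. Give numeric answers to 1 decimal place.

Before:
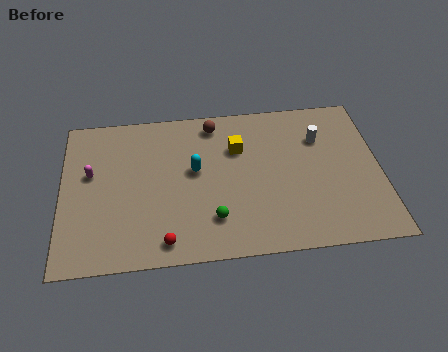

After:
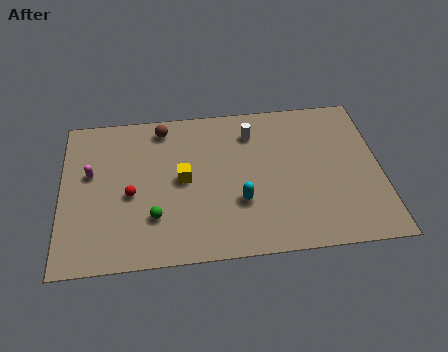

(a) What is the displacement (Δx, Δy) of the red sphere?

(-1.6, 3.0)

From the two frames, the red sphere sits at roughly (4.9, 1.2) before and (3.3, 4.2) after.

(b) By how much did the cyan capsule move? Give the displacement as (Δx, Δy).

(2.1, -2.2)

From the two frames, the cyan capsule sits at roughly (6.4, 5.4) before and (8.5, 3.2) after.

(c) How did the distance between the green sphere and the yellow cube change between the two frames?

-1.9

The distance was about 4.5 in the first image and 2.6 in the second, so they moved 1.9 units closer together.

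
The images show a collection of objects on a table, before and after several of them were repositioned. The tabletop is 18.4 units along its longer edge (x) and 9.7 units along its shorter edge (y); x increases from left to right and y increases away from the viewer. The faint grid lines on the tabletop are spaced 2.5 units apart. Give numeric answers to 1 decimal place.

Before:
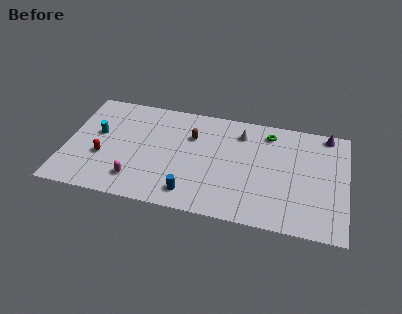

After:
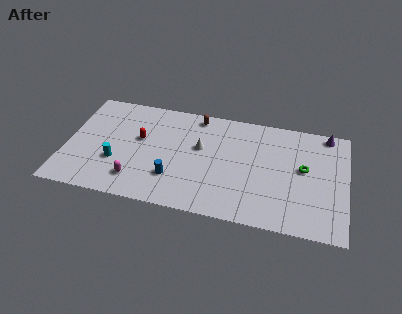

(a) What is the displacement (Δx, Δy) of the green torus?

(2.4, -2.7)

The green torus was at about (13.2, 8.1) and moved to about (15.6, 5.4).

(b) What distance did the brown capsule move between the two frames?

1.9

The brown capsule was near (8.2, 6.7) before and (8.4, 8.6) after, so it travelled √(0.2² + 1.9²) ≈ 1.9 units.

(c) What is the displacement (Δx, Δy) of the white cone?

(-2.6, -1.9)

The white cone was at about (11.4, 7.7) and moved to about (8.8, 5.8).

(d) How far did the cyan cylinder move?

2.7

The cyan cylinder moved from about (2.0, 5.6) to (3.4, 3.3), a distance of √(1.4² + 2.3²) ≈ 2.7.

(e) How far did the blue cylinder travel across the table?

1.6

The blue cylinder moved from about (8.4, 1.6) to (7.2, 2.7), a distance of √(1.2² + 1.1²) ≈ 1.6.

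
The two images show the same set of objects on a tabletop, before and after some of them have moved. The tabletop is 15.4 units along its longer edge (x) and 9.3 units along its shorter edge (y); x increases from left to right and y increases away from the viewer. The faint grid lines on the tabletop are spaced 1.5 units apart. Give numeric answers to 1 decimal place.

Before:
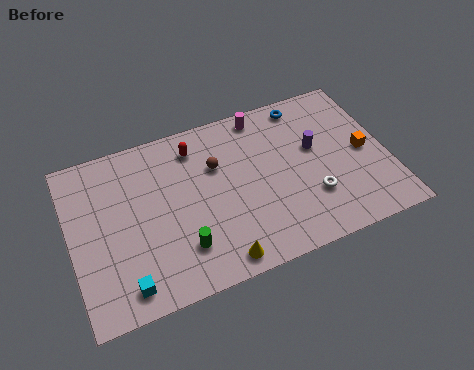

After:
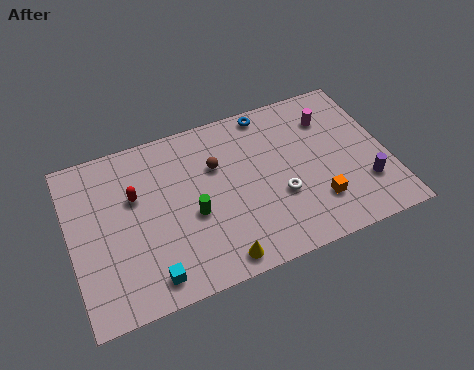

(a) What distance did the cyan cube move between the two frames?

1.2

The cyan cube was near (2.3, 1.3) before and (3.5, 1.3) after, so it travelled √(1.2² + 0.0²) ≈ 1.2 units.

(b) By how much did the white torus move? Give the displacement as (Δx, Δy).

(-1.5, 0.6)

The white torus was at about (11.5, 2.8) and moved to about (10.0, 3.4).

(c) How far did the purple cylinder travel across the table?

3.6

The purple cylinder moved from about (12.0, 5.5) to (14.1, 2.6), a distance of √(2.1² + 2.9²) ≈ 3.6.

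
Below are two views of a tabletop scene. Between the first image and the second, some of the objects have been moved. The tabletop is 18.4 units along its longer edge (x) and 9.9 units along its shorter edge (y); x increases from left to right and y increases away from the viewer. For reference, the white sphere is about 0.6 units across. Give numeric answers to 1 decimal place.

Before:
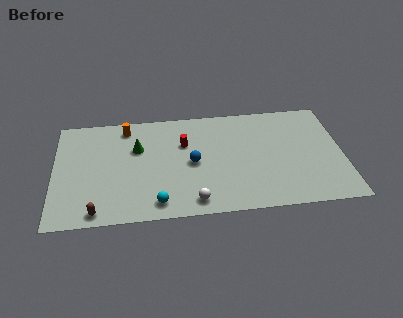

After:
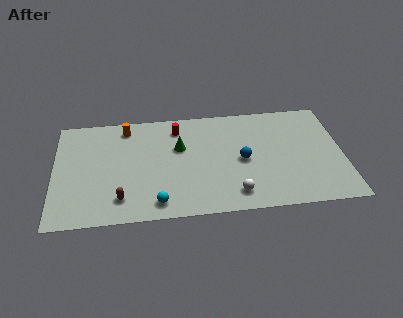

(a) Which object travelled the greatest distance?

the blue sphere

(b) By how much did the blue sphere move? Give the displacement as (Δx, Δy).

(3.2, -0.1)

The blue sphere started near (8.8, 4.8) and ended near (12.0, 4.7).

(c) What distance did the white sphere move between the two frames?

2.6

The white sphere was near (8.8, 1.3) before and (11.4, 1.7) after, so it travelled √(2.6² + 0.4²) ≈ 2.6 units.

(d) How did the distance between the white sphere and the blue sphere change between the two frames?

-0.4

Before: roughly 3.5 units apart; after: 3.1. That's 0.4 units closer together.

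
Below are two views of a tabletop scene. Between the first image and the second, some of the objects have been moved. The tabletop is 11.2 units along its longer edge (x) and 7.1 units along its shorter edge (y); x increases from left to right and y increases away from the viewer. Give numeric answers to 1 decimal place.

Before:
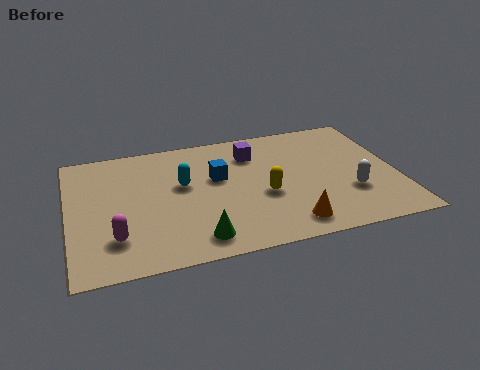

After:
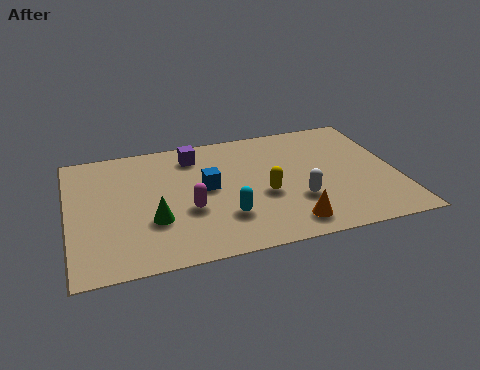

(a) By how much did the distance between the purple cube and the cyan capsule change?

+1.1

They were about 2.8 units apart before and 3.9 after — 1.1 units further apart.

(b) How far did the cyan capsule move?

2.6

The cyan capsule was near (3.9, 4.2) before and (5.2, 2.0) after, so it travelled √(1.3² + 2.2²) ≈ 2.6 units.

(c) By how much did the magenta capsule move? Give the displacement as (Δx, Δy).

(2.5, 0.9)

The magenta capsule started near (1.5, 1.8) and ended near (4.0, 2.7).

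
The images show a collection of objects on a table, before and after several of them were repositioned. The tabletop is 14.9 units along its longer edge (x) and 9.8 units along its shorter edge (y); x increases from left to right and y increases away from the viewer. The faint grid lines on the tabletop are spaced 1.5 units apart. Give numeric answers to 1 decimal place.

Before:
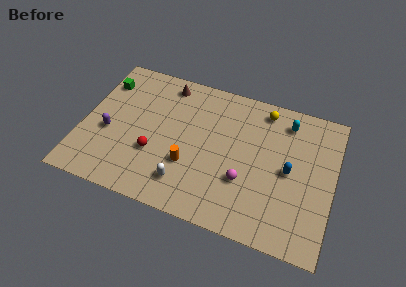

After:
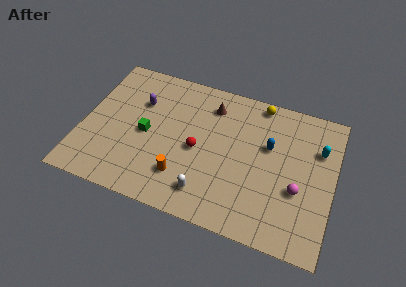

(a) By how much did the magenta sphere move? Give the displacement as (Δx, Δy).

(3.1, 0.4)

The magenta sphere started near (9.8, 3.3) and ended near (12.9, 3.7).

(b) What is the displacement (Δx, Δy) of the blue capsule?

(-1.3, 1.3)

The blue capsule started near (12.3, 4.8) and ended near (11.0, 6.1).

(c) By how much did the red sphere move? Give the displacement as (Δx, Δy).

(2.5, 1.1)

The red sphere was at about (4.4, 3.4) and moved to about (6.9, 4.5).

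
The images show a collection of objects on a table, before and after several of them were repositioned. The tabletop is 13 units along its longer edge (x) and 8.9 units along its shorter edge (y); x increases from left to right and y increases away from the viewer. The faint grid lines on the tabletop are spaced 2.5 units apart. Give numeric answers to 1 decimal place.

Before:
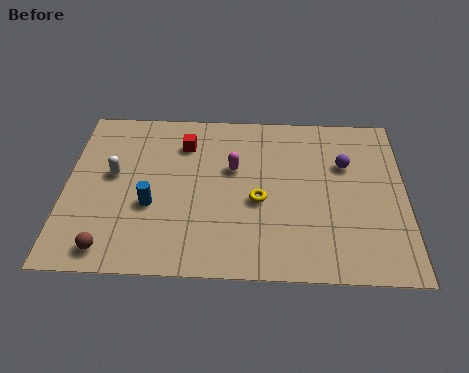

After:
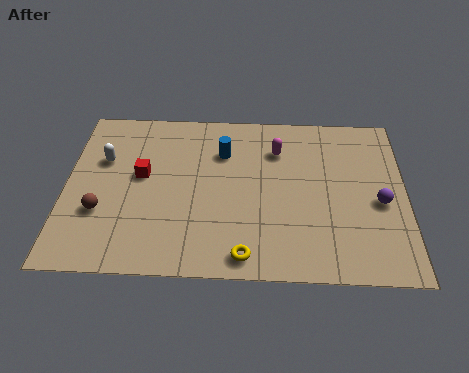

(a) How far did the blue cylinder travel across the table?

4.0

The blue cylinder was near (3.3, 3.4) before and (6.0, 6.4) after, so it travelled √(2.7² + 3.0²) ≈ 4.0 units.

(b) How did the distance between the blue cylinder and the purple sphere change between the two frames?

-1.3

The distance was about 7.8 in the first image and 6.5 in the second, so they moved 1.3 units closer together.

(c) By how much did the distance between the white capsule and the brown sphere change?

-1.1

Before: roughly 3.9 units apart; after: 2.8. That's 1.1 units closer together.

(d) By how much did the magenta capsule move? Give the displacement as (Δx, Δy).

(1.7, 1.1)

The magenta capsule started near (6.4, 5.5) and ended near (8.1, 6.6).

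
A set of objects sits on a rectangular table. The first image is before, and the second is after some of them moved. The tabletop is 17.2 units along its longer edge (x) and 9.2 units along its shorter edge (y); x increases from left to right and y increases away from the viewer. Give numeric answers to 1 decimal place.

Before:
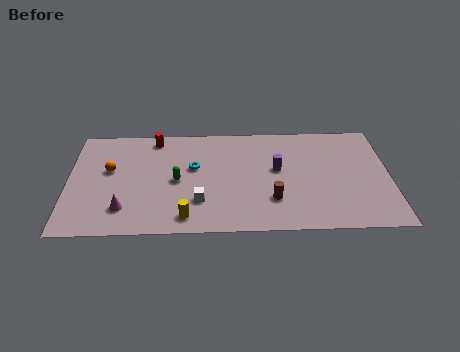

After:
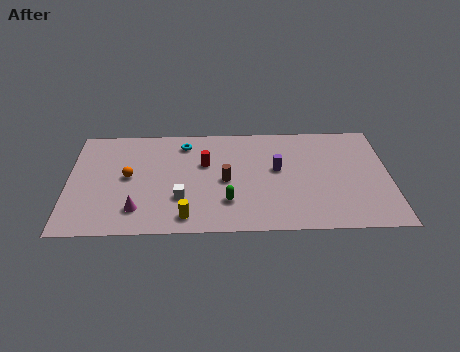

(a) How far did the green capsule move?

3.3

The green capsule moved from about (5.8, 4.4) to (8.5, 2.5), a distance of √(2.7² + 1.9²) ≈ 3.3.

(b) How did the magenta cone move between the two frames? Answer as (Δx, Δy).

(0.7, -0.1)

The magenta cone was at about (3.0, 2.1) and moved to about (3.7, 2.0).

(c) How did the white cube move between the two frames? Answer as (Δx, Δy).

(-1.0, 0.3)

The white cube was at about (7.0, 2.6) and moved to about (6.0, 2.9).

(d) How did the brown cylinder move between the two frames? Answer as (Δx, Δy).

(-2.5, 1.7)

The brown cylinder was at about (10.9, 2.6) and moved to about (8.4, 4.3).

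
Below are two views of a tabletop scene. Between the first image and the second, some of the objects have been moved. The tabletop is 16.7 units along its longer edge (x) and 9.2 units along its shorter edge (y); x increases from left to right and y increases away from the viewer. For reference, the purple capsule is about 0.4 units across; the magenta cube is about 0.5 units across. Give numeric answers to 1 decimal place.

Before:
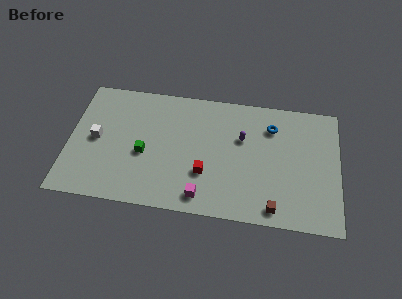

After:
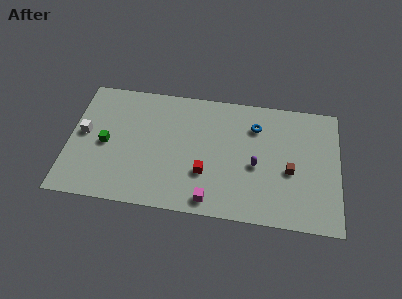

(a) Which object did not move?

the red cube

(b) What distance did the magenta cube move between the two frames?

0.5

The magenta cube moved from about (8.4, 1.3) to (8.9, 1.1), a distance of √(0.5² + 0.2²) ≈ 0.5.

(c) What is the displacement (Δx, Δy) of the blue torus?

(-1.0, -0.1)

The blue torus started near (12.5, 7.0) and ended near (11.5, 6.9).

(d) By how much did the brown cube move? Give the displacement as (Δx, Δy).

(0.9, 2.8)

The brown cube was at about (12.8, 1.1) and moved to about (13.7, 3.9).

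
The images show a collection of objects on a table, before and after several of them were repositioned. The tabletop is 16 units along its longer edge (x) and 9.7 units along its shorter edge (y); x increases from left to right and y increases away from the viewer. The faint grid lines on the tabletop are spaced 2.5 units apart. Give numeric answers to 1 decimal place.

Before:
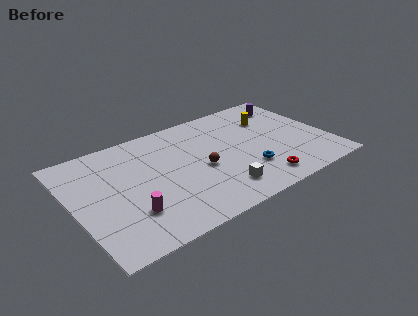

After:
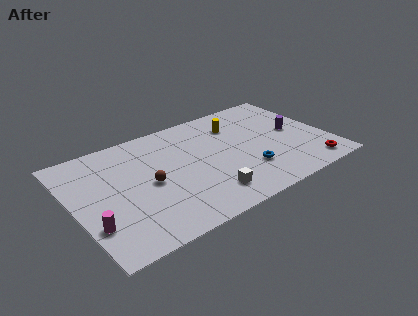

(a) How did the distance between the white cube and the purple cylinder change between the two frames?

-1.2

Before: roughly 8.2 units apart; after: 7.0. That's 1.2 units closer together.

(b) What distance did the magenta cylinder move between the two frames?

2.3

From (3.1, 2.7) to (0.8, 2.8), the magenta cylinder covered √(2.3² + 0.1²) ≈ 2.3 units.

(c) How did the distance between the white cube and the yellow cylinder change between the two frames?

-0.5

They were about 6.6 units apart before and 6.1 after — 0.5 units closer together.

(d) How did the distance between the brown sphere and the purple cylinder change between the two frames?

+2.2

The distance was about 7.3 in the first image and 9.5 in the second, so they moved 2.2 units further apart.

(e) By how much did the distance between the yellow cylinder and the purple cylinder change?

+2.4

The distance was about 1.7 in the first image and 4.1 in the second, so they moved 2.4 units further apart.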